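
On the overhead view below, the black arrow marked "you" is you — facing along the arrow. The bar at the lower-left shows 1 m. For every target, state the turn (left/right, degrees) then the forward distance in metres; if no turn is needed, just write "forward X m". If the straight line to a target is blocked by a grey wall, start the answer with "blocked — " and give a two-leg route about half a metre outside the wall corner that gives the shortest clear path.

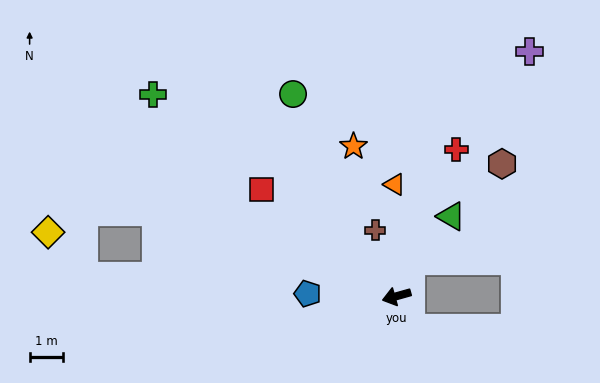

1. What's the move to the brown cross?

turn right 88°, forward 2.1 m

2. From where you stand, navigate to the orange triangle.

turn right 105°, forward 3.3 m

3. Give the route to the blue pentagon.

turn right 17°, forward 2.6 m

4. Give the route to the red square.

turn right 54°, forward 5.1 m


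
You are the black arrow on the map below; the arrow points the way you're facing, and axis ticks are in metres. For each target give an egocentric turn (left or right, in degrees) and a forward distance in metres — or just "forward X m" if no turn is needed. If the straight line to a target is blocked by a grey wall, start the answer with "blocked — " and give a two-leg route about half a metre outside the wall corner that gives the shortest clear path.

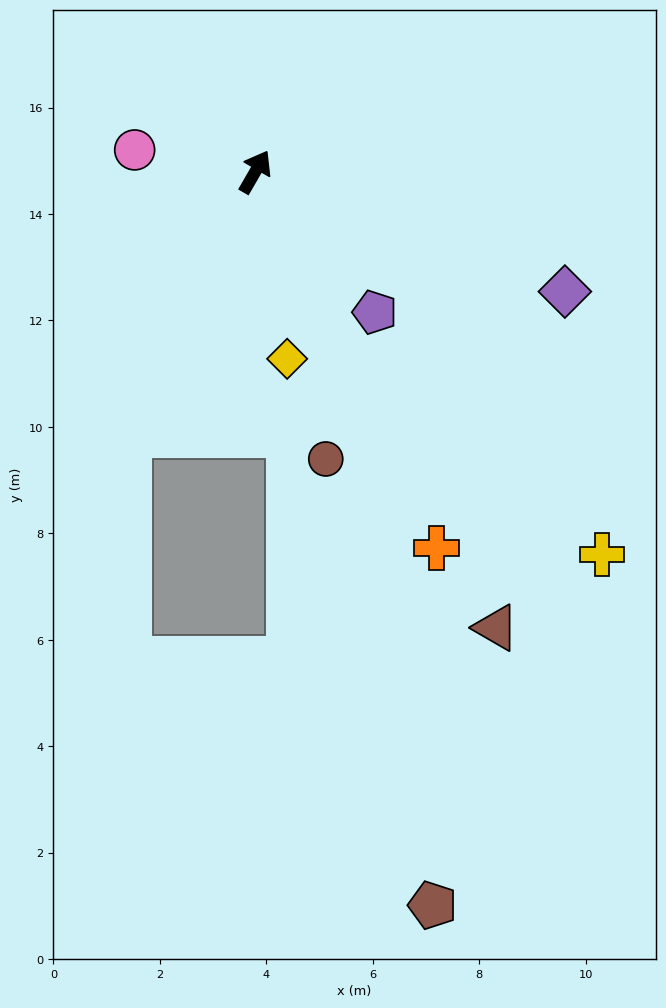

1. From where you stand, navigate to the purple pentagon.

turn right 110°, forward 3.5 m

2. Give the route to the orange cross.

turn right 124°, forward 7.8 m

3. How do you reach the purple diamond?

turn right 81°, forward 6.2 m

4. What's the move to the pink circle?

turn left 110°, forward 2.3 m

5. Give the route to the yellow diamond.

turn right 140°, forward 3.6 m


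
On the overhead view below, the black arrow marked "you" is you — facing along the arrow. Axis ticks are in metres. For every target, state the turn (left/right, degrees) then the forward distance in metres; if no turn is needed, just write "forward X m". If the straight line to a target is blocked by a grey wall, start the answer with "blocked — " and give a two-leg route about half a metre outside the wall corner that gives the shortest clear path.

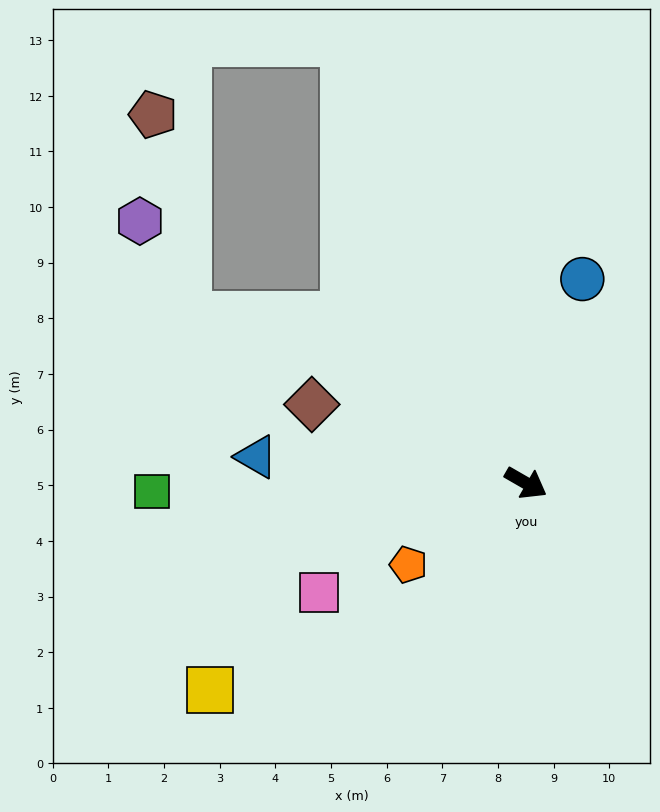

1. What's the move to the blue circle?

turn left 104°, forward 3.8 m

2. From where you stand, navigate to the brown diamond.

turn right 170°, forward 4.1 m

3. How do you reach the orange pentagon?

turn right 115°, forward 2.6 m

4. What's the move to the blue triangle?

turn right 156°, forward 4.9 m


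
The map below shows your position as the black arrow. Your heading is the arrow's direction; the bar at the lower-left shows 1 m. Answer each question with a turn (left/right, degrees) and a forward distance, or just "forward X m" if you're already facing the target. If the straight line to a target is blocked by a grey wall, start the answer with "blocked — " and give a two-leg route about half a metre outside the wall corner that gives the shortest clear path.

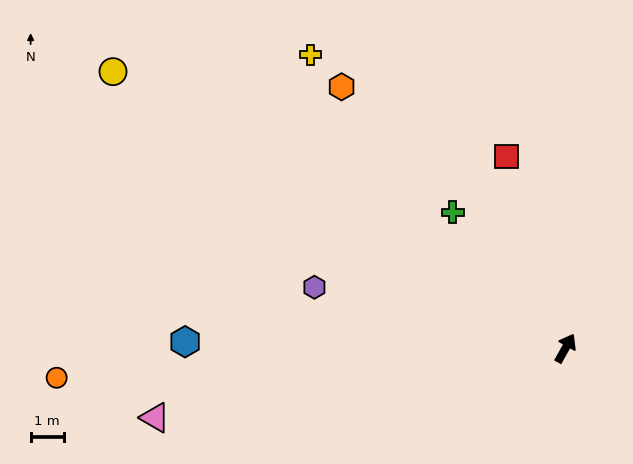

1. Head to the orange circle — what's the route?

turn left 123°, forward 15.3 m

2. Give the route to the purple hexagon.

turn left 106°, forward 7.8 m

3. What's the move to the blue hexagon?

turn left 118°, forward 11.4 m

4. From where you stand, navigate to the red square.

turn left 46°, forward 6.0 m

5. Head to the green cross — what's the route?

turn left 69°, forward 5.3 m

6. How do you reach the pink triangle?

turn left 129°, forward 12.5 m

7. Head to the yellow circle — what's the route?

turn left 88°, forward 15.9 m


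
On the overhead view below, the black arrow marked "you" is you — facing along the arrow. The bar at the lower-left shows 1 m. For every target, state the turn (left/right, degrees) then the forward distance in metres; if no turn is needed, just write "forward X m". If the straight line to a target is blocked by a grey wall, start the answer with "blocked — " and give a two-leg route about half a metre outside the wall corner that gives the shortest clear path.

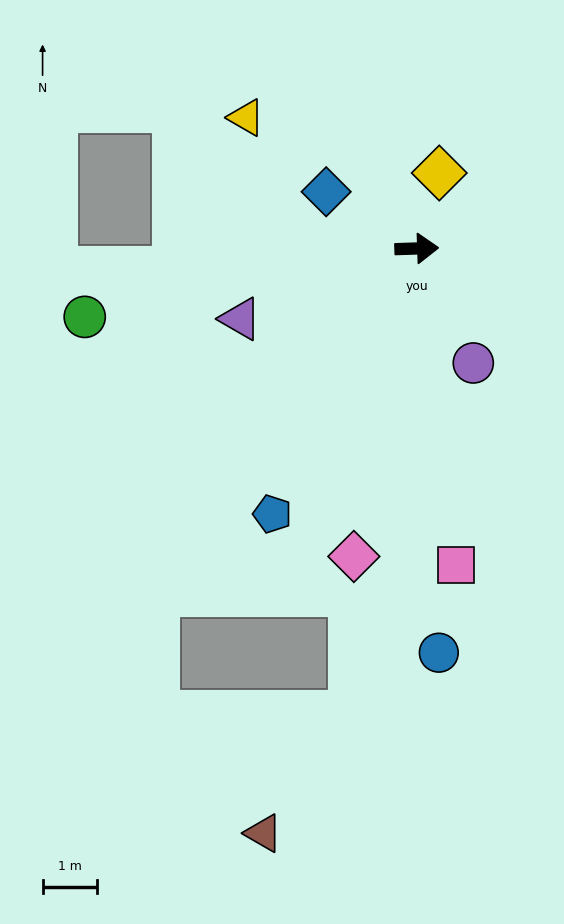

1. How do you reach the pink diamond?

turn right 103°, forward 5.8 m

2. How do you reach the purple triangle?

turn right 160°, forward 3.5 m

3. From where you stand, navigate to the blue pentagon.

turn right 120°, forward 5.5 m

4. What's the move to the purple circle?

turn right 66°, forward 2.3 m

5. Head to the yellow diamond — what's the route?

turn left 72°, forward 1.4 m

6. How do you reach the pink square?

turn right 85°, forward 5.9 m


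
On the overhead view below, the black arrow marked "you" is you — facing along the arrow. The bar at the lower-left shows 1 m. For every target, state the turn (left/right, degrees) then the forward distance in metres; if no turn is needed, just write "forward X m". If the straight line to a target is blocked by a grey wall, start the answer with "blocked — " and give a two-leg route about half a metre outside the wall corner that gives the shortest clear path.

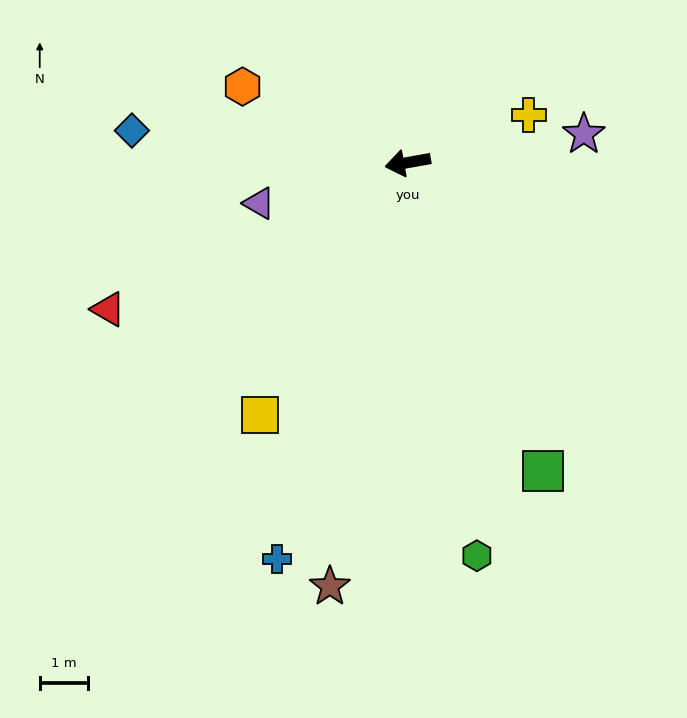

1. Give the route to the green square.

turn left 104°, forward 6.9 m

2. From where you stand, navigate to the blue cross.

turn left 62°, forward 8.6 m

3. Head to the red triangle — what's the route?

turn left 16°, forward 6.9 m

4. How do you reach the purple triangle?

turn left 5°, forward 3.2 m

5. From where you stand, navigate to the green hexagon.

turn left 90°, forward 8.2 m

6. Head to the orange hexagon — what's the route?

turn right 35°, forward 3.7 m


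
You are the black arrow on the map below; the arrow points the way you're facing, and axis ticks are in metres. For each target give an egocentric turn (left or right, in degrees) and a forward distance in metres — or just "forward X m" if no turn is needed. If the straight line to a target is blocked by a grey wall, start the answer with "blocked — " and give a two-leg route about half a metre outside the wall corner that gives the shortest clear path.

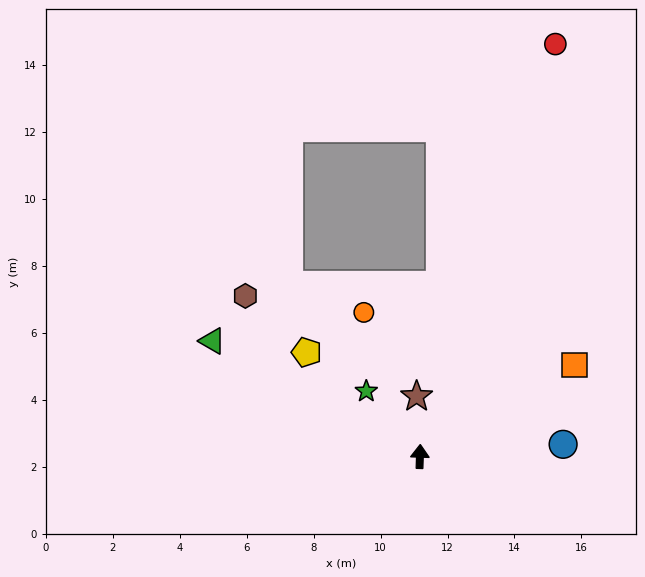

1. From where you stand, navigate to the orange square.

turn right 58°, forward 5.4 m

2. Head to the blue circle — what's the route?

turn right 83°, forward 4.3 m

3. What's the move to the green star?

turn left 41°, forward 2.5 m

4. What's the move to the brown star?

turn left 5°, forward 1.8 m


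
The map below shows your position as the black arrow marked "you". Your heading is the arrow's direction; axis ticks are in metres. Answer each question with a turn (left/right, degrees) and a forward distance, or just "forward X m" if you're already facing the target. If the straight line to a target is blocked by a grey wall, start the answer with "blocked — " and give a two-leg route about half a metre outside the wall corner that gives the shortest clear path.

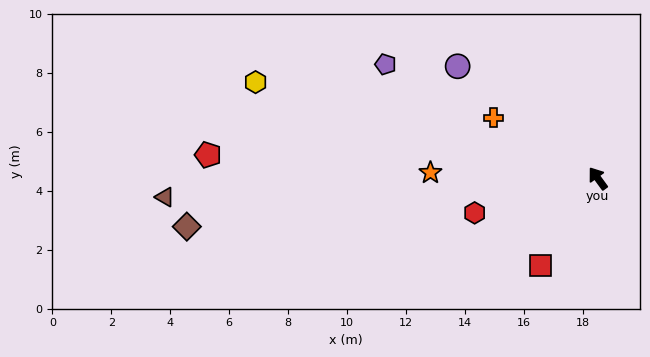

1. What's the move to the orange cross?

turn left 24°, forward 4.1 m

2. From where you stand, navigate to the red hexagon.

turn left 70°, forward 4.3 m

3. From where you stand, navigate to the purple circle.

turn left 15°, forward 6.1 m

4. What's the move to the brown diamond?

turn left 61°, forward 14.0 m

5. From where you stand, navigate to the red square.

turn left 110°, forward 3.5 m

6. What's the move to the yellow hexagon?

turn left 38°, forward 12.1 m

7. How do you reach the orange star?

turn left 52°, forward 5.7 m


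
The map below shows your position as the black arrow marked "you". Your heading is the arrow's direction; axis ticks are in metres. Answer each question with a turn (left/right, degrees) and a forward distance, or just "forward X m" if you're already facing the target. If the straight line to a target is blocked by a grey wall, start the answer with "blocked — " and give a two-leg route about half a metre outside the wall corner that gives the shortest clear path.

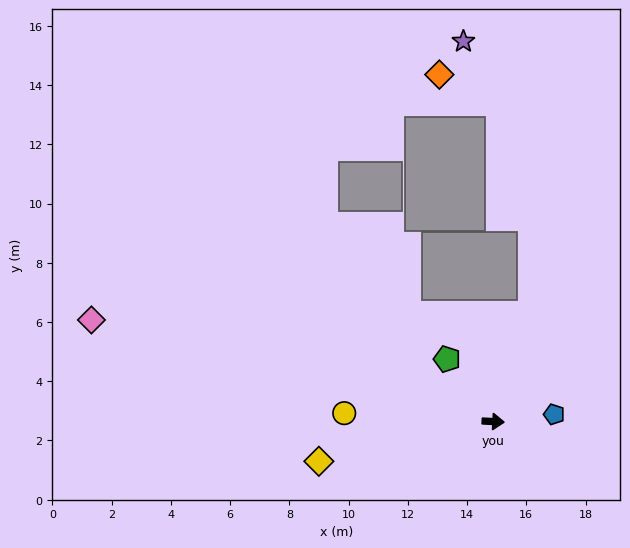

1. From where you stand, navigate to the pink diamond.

turn left 169°, forward 14.0 m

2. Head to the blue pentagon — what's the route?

turn left 10°, forward 2.1 m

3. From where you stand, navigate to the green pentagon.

turn left 130°, forward 2.6 m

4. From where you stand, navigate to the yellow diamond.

turn right 164°, forward 6.0 m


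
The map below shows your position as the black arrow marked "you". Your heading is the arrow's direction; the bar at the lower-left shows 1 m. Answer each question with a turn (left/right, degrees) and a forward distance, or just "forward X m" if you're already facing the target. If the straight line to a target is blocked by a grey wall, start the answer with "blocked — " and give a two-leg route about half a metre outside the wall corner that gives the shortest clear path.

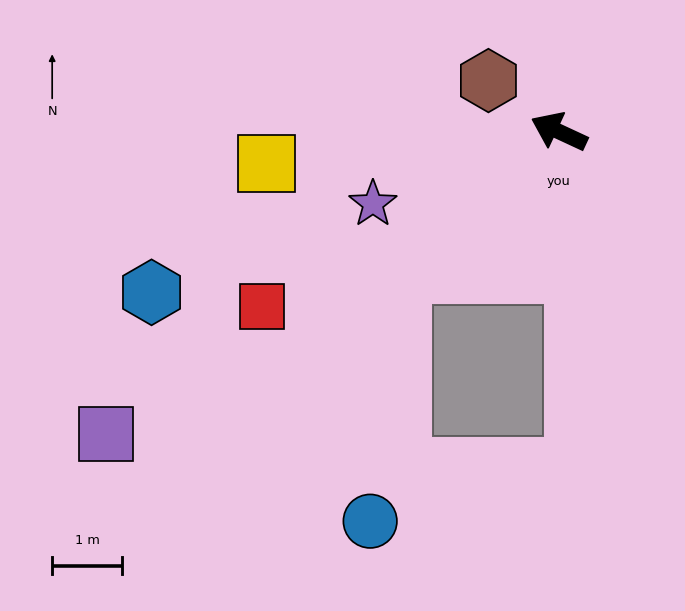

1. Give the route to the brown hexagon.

turn right 11°, forward 1.2 m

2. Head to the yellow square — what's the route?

turn left 31°, forward 4.2 m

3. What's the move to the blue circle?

blocked — turn left 67°, forward 3.0 m, then turn left 41°, forward 3.6 m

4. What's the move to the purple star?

turn left 46°, forward 2.9 m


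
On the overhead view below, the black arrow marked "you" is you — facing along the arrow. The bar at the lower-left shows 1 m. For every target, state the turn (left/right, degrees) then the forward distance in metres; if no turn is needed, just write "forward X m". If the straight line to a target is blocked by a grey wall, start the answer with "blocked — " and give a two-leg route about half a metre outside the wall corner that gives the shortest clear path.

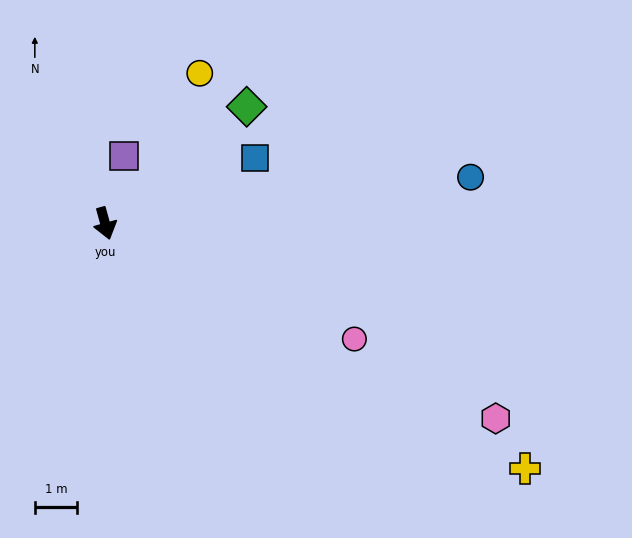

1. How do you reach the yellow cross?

turn left 44°, forward 11.4 m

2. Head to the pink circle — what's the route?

turn left 50°, forward 6.5 m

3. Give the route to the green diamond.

turn left 114°, forward 4.3 m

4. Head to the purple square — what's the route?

turn left 149°, forward 1.6 m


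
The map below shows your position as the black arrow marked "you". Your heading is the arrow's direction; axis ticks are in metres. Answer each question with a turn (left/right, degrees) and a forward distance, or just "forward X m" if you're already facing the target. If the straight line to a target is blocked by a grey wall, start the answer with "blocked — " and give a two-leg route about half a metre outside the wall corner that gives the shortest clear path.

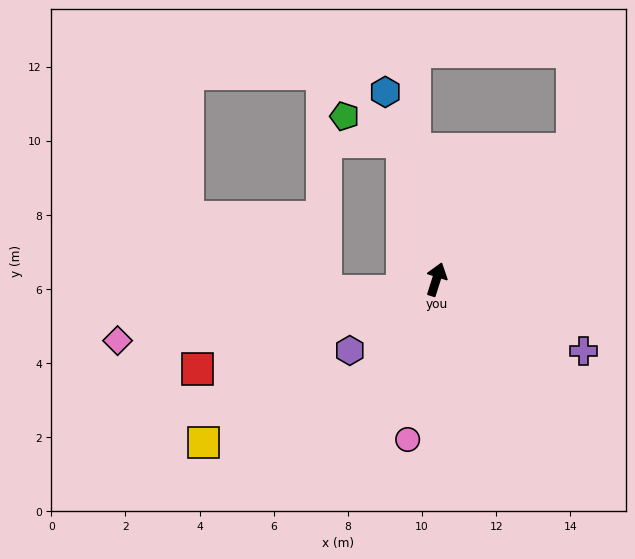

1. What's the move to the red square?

turn left 128°, forward 6.9 m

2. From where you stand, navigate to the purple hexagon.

turn left 147°, forward 3.0 m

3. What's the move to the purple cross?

turn right 98°, forward 4.4 m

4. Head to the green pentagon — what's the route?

blocked — turn left 32°, forward 3.8 m, then turn left 51°, forward 1.7 m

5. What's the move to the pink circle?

turn right 173°, forward 4.4 m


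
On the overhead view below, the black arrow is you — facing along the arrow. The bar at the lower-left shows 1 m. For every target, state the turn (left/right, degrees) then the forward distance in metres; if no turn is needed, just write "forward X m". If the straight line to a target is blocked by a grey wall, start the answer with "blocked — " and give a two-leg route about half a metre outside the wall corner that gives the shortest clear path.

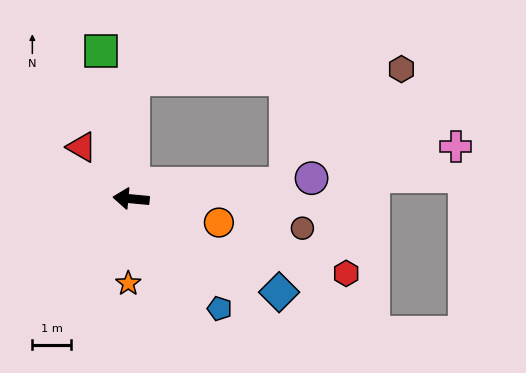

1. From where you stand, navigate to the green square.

turn right 73°, forward 3.9 m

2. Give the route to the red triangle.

turn right 41°, forward 1.8 m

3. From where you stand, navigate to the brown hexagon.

blocked — turn right 86°, forward 3.1 m, then turn right 86°, forward 6.9 m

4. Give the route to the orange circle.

turn left 170°, forward 2.3 m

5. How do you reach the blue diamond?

turn left 153°, forward 4.5 m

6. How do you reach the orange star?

turn left 93°, forward 2.2 m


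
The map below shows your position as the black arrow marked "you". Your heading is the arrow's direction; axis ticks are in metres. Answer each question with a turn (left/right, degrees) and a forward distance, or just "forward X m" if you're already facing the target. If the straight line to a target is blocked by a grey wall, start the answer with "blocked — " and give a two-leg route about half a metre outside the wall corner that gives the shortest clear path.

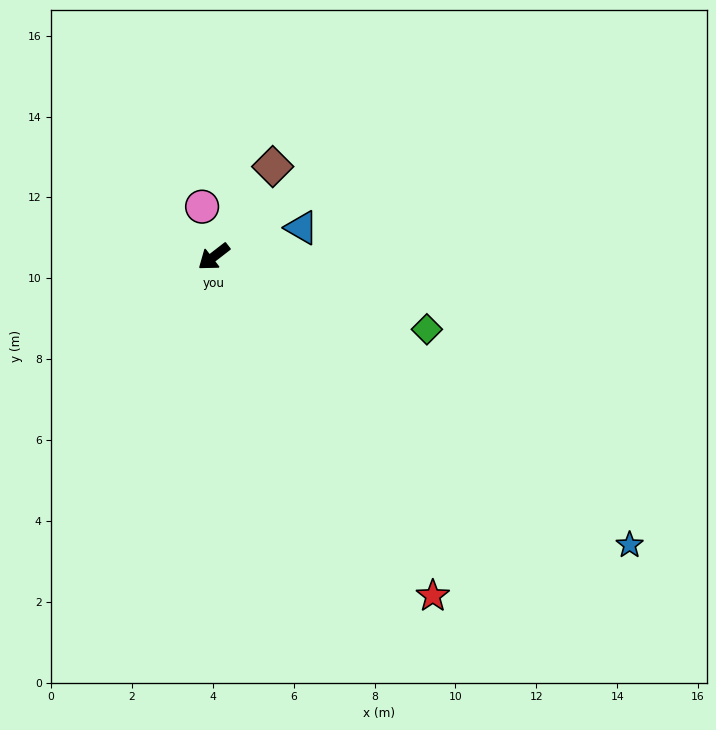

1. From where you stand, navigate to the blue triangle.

turn left 161°, forward 2.3 m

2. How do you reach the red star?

turn left 85°, forward 10.0 m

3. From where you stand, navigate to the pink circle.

turn right 115°, forward 1.3 m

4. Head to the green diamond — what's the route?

turn left 123°, forward 5.6 m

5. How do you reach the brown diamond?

turn right 161°, forward 2.7 m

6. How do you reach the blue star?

turn left 108°, forward 12.5 m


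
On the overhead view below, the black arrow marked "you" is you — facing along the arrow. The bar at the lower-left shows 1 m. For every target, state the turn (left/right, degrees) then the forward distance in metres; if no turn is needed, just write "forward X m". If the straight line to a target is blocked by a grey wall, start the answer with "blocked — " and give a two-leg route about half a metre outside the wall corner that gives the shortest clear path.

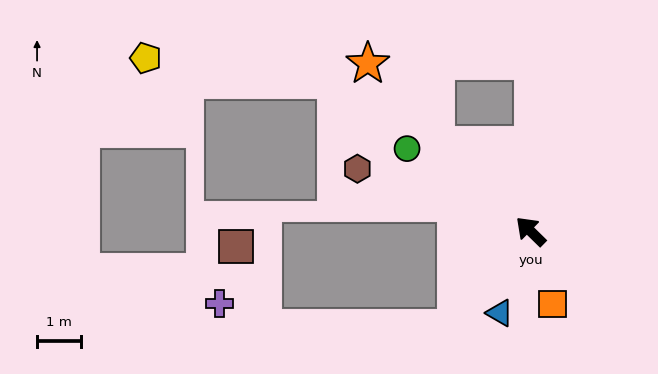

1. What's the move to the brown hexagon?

turn left 25°, forward 4.2 m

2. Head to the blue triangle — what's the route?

turn left 114°, forward 2.0 m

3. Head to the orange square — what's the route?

turn left 151°, forward 1.7 m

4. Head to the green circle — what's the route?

turn left 11°, forward 3.4 m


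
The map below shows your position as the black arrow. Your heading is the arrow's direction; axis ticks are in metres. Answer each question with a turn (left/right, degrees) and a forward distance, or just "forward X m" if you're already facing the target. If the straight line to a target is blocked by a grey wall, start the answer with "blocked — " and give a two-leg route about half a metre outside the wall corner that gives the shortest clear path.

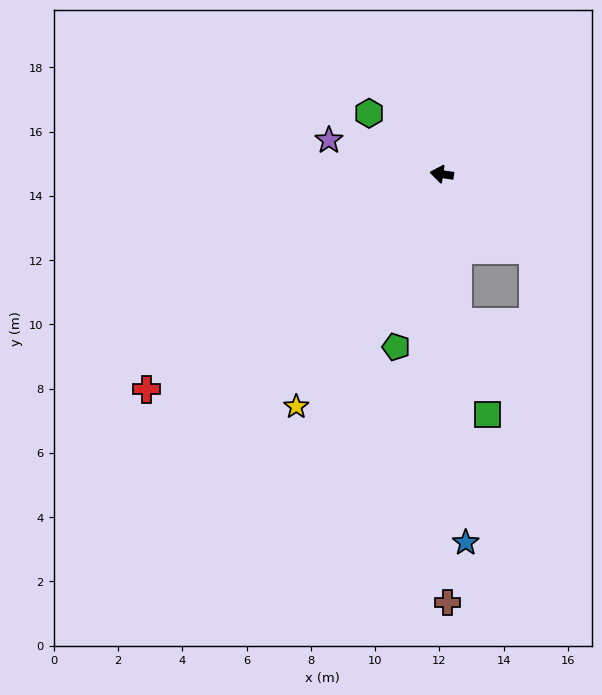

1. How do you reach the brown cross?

turn left 99°, forward 13.3 m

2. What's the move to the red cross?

turn left 45°, forward 11.4 m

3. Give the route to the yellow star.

turn left 66°, forward 8.5 m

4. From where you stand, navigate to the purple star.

turn right 8°, forward 3.7 m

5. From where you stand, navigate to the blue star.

turn left 102°, forward 11.5 m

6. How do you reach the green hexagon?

turn right 31°, forward 3.0 m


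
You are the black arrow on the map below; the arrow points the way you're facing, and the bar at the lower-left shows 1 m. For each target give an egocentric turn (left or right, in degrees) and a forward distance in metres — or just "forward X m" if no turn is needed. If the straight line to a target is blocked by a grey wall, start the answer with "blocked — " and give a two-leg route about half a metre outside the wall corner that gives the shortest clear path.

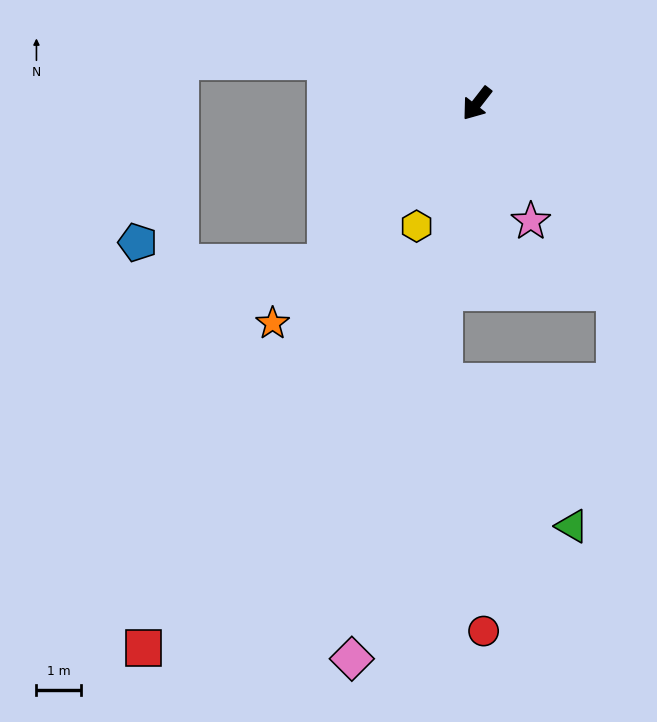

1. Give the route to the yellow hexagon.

turn left 12°, forward 3.1 m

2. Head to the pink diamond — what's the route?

turn left 25°, forward 12.8 m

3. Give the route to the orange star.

turn right 5°, forward 6.7 m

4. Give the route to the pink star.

turn left 62°, forward 2.9 m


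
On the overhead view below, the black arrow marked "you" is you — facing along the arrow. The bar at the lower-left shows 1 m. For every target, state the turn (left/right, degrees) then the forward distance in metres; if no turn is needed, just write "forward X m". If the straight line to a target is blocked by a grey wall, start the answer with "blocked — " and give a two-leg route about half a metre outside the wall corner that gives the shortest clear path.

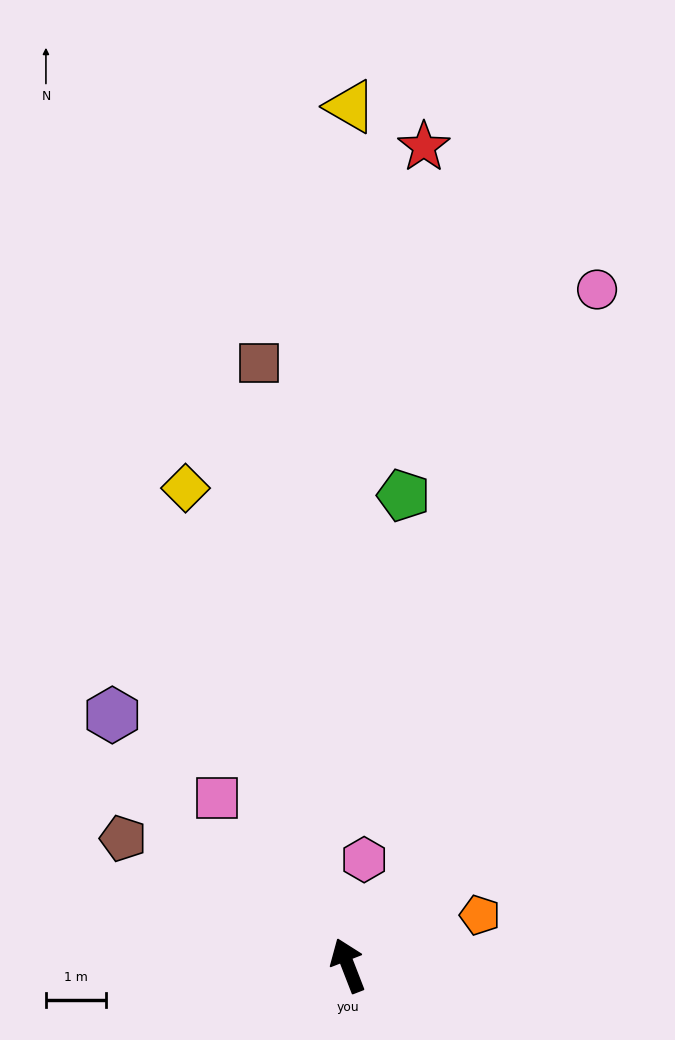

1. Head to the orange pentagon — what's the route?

turn right 90°, forward 2.3 m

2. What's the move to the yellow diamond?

turn right 2°, forward 8.4 m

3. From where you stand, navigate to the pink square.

turn left 17°, forward 3.5 m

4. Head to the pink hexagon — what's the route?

turn right 30°, forward 1.8 m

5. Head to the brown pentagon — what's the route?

turn left 39°, forward 4.3 m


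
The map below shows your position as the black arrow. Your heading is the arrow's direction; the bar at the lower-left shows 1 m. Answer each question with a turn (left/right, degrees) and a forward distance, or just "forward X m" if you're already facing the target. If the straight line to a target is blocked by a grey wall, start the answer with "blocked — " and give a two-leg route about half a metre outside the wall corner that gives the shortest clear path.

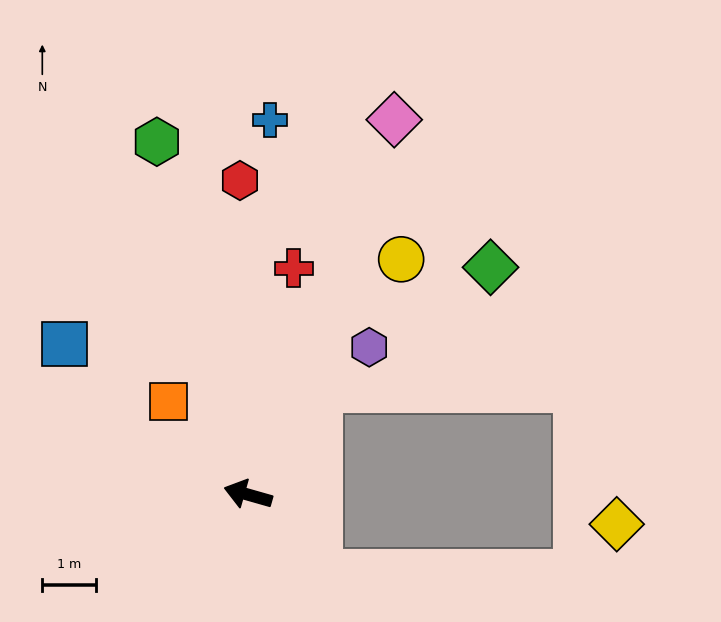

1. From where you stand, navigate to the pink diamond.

turn right 95°, forward 7.5 m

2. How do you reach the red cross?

turn right 86°, forward 4.3 m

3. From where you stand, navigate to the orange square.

turn right 34°, forward 2.3 m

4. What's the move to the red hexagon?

turn right 73°, forward 5.9 m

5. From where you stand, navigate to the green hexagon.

turn right 60°, forward 6.8 m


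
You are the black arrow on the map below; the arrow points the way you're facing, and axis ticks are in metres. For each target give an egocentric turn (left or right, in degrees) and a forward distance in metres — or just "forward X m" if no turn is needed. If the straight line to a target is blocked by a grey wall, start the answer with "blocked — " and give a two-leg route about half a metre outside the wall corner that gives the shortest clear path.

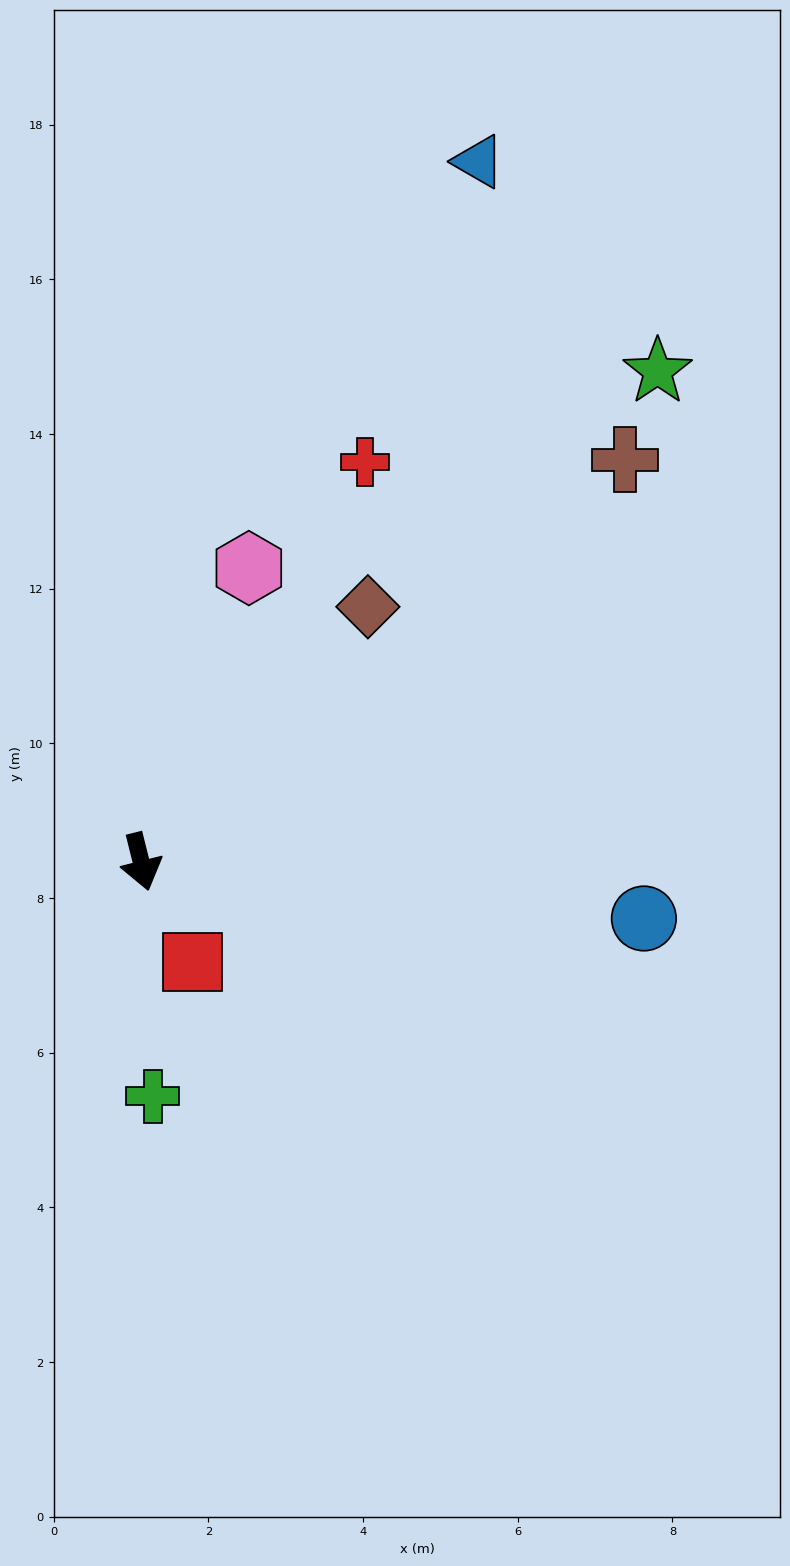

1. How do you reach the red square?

turn left 13°, forward 1.5 m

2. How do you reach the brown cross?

turn left 116°, forward 8.1 m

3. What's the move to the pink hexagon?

turn left 146°, forward 4.0 m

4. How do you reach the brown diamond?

turn left 124°, forward 4.4 m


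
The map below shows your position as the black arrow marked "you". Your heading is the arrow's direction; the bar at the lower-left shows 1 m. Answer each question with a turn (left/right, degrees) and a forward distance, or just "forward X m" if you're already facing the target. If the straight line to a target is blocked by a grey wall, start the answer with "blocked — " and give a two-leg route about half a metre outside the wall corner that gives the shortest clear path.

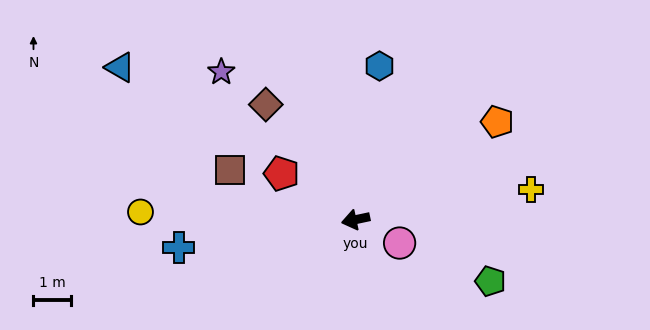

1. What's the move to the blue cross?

turn right 3°, forward 4.8 m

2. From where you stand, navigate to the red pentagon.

turn right 44°, forward 2.3 m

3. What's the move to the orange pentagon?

turn right 157°, forward 4.6 m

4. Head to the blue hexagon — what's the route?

turn right 111°, forward 4.2 m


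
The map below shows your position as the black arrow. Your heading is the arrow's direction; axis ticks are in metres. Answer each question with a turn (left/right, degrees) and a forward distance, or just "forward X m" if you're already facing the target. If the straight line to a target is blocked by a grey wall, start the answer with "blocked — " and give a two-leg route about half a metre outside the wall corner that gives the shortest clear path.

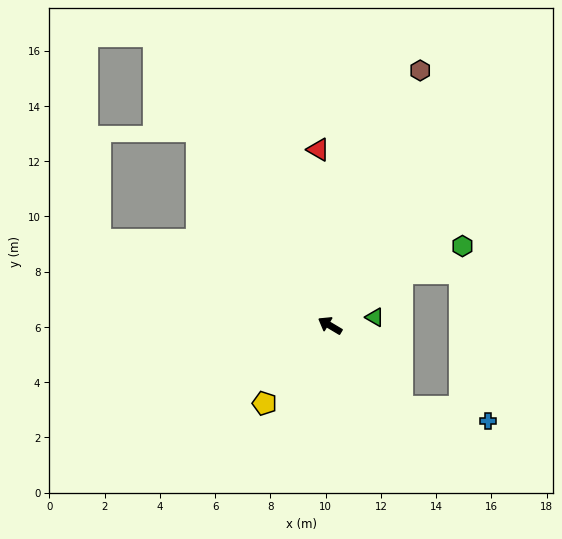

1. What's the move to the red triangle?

turn right 55°, forward 6.4 m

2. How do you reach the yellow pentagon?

turn left 81°, forward 3.7 m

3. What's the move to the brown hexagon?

turn right 79°, forward 9.8 m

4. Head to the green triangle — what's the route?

turn right 139°, forward 1.7 m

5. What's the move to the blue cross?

blocked — turn left 162°, forward 3.9 m, then turn left 40°, forward 3.2 m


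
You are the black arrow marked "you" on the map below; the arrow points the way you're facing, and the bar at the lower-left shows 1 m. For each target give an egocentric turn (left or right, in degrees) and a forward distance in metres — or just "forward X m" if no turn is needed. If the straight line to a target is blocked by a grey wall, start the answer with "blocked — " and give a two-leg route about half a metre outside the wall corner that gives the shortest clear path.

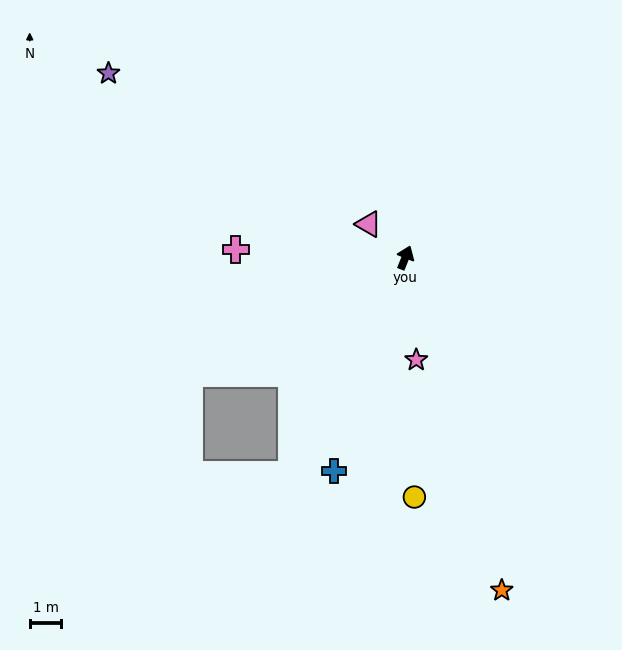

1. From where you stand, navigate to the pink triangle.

turn left 70°, forward 1.6 m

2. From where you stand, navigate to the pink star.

turn right 152°, forward 3.3 m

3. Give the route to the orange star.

turn right 142°, forward 11.0 m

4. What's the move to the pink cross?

turn left 109°, forward 5.4 m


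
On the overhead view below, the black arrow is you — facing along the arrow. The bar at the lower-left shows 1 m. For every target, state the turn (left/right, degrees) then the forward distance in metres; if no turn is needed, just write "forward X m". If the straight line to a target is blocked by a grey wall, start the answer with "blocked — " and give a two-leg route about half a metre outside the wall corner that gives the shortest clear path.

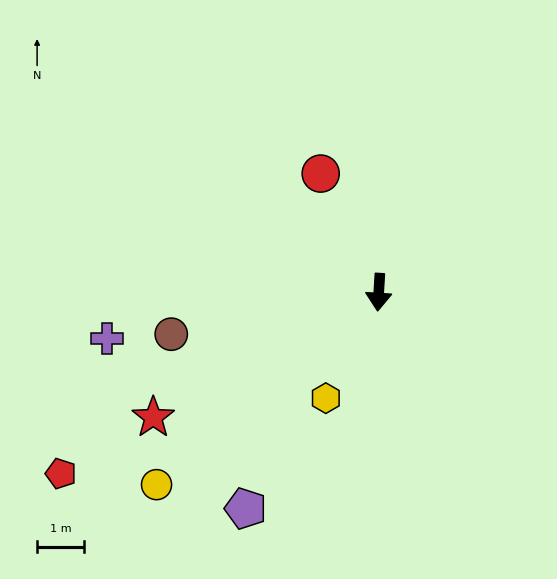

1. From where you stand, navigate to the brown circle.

turn right 75°, forward 4.5 m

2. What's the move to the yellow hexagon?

turn right 23°, forward 2.5 m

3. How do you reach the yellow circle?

turn right 46°, forward 6.3 m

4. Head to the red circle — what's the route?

turn right 150°, forward 2.8 m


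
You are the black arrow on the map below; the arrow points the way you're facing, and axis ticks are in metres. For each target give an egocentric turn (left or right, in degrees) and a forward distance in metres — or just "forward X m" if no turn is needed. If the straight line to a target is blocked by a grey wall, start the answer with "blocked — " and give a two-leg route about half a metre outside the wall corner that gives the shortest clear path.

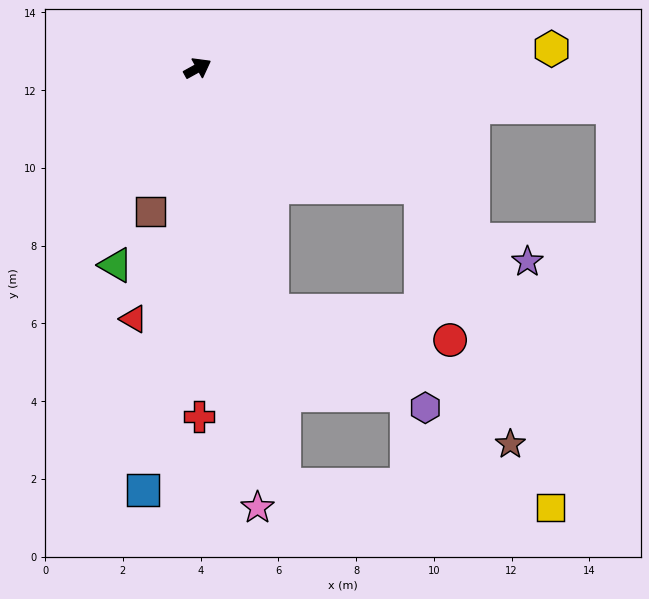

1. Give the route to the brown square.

turn right 137°, forward 3.9 m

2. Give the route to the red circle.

blocked — turn right 57°, forward 6.5 m, then turn right 51°, forward 4.0 m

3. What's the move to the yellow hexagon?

turn right 26°, forward 9.1 m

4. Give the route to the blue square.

turn right 126°, forward 10.9 m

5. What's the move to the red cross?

turn right 119°, forward 9.0 m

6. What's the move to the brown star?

blocked — turn right 57°, forward 6.5 m, then turn right 43°, forward 7.0 m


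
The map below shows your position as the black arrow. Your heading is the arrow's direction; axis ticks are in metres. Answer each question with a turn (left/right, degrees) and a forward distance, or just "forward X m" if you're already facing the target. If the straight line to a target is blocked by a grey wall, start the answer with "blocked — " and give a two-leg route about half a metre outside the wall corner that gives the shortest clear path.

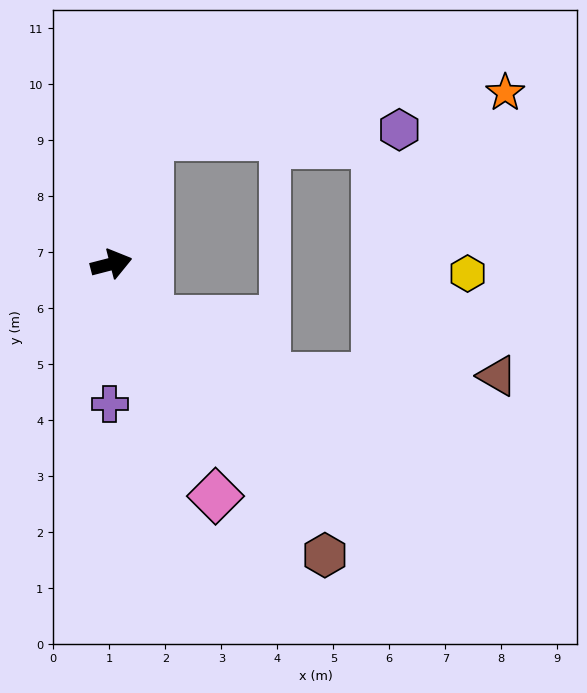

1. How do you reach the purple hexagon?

blocked — turn left 59°, forward 2.4 m, then turn right 72°, forward 4.5 m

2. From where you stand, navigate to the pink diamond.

turn right 80°, forward 4.5 m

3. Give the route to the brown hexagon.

turn right 68°, forward 6.5 m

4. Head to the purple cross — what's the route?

turn right 105°, forward 2.5 m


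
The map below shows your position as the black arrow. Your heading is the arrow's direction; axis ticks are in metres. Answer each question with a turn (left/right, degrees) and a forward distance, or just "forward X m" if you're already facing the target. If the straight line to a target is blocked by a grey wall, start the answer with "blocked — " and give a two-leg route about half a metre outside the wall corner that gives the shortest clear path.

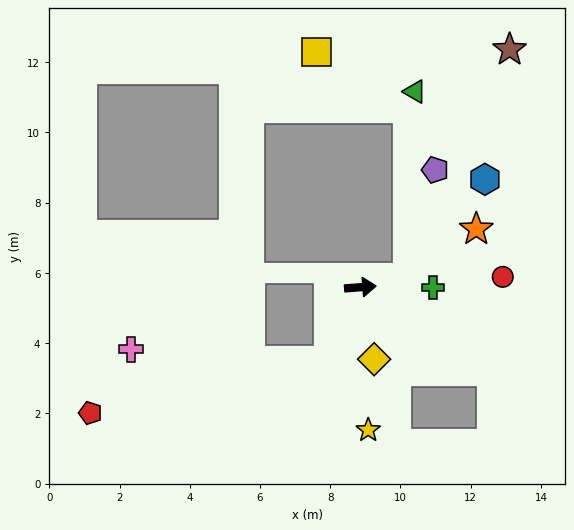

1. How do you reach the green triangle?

blocked — turn left 7°, forward 1.4 m, then turn left 76°, forward 5.3 m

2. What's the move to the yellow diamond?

turn right 84°, forward 2.1 m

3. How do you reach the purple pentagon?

blocked — turn left 7°, forward 1.4 m, then turn left 64°, forward 3.2 m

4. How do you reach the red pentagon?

blocked — turn right 117°, forward 2.3 m, then turn right 55°, forward 7.0 m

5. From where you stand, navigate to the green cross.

turn right 5°, forward 2.1 m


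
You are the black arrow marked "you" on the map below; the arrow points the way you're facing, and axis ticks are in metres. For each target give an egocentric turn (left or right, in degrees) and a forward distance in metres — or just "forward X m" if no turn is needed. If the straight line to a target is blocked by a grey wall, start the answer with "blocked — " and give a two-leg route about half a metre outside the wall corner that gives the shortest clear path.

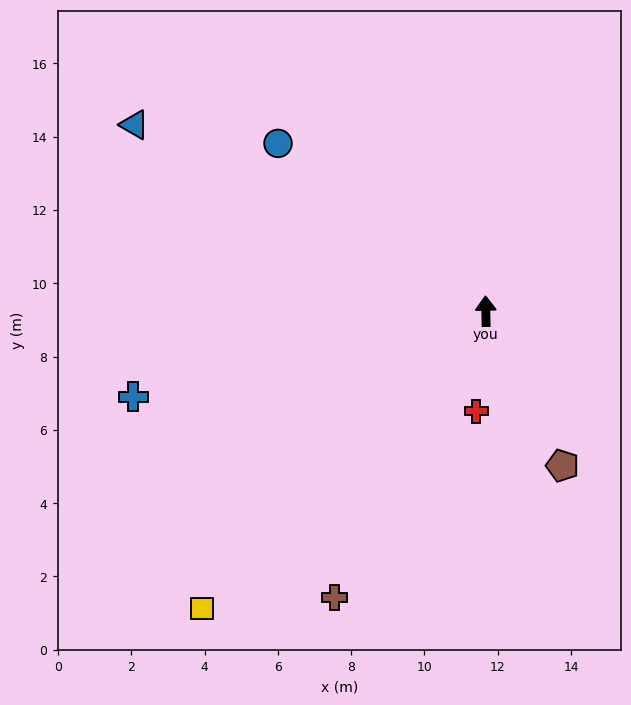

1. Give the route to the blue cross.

turn left 102°, forward 9.9 m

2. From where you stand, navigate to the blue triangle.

turn left 61°, forward 10.9 m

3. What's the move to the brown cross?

turn left 151°, forward 8.8 m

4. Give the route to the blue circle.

turn left 50°, forward 7.3 m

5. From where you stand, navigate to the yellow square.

turn left 135°, forward 11.2 m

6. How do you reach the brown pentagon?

turn right 155°, forward 4.7 m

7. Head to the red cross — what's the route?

turn left 173°, forward 2.7 m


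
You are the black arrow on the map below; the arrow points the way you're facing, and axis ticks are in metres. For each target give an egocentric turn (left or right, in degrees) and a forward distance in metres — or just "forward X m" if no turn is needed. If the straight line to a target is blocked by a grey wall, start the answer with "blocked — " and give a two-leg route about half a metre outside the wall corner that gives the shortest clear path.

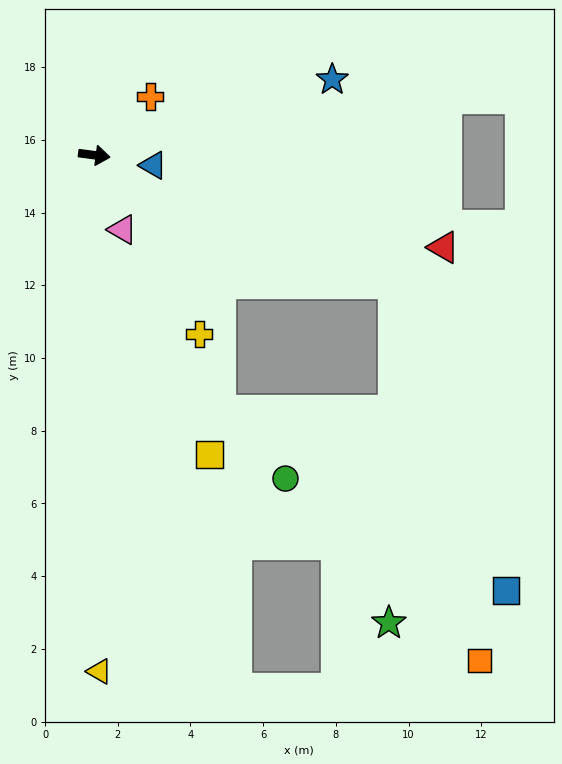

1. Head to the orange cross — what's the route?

turn left 54°, forward 2.2 m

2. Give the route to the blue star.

turn left 25°, forward 6.9 m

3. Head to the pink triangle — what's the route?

turn right 62°, forward 2.2 m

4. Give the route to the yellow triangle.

turn right 82°, forward 14.2 m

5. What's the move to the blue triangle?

turn right 2°, forward 1.6 m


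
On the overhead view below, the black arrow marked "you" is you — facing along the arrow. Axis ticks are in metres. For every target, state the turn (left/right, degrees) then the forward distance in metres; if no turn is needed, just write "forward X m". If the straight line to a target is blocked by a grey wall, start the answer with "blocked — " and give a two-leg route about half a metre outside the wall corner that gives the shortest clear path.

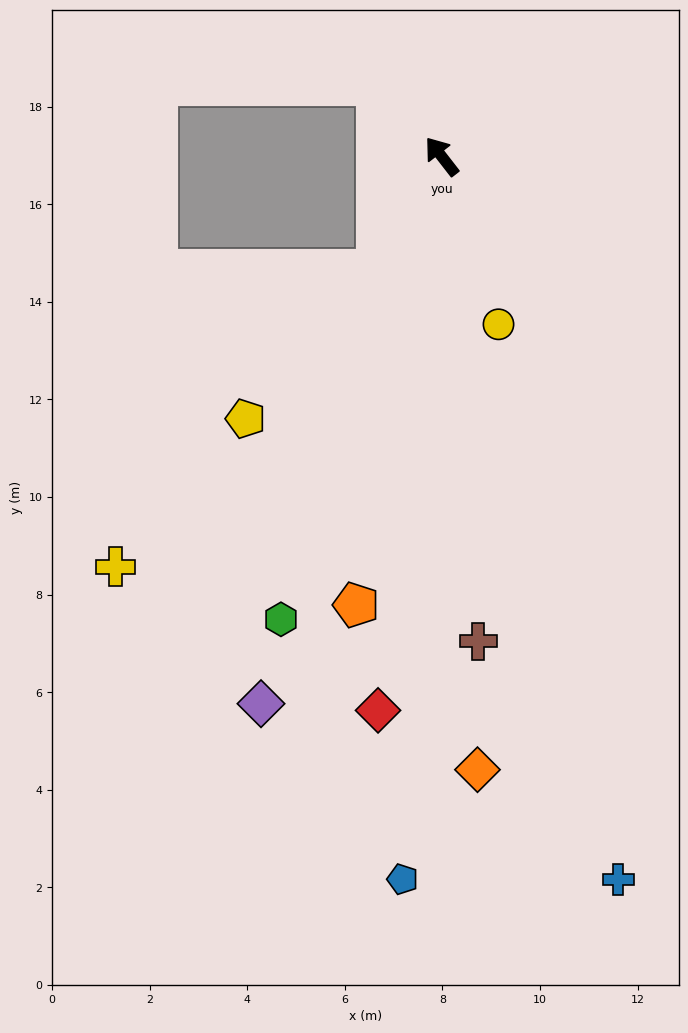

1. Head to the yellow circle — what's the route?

turn left 161°, forward 3.6 m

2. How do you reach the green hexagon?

turn left 123°, forward 10.0 m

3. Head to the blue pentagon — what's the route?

turn left 139°, forward 14.8 m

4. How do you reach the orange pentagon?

turn left 131°, forward 9.4 m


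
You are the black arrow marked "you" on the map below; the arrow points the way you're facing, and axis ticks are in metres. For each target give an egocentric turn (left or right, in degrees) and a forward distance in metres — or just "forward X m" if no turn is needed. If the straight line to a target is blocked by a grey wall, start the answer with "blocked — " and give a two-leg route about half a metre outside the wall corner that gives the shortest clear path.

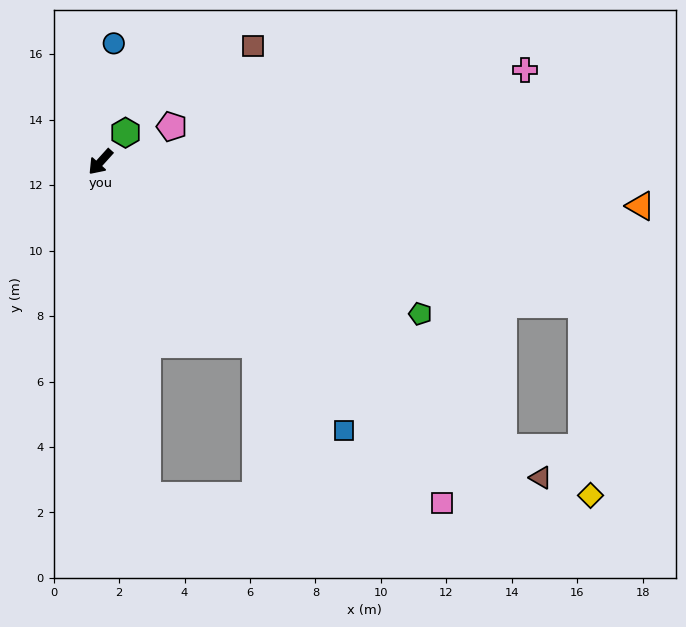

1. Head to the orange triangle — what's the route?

turn left 127°, forward 16.6 m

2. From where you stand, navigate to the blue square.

turn left 84°, forward 11.1 m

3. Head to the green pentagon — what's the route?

turn left 107°, forward 10.8 m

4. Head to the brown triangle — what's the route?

turn left 96°, forward 16.6 m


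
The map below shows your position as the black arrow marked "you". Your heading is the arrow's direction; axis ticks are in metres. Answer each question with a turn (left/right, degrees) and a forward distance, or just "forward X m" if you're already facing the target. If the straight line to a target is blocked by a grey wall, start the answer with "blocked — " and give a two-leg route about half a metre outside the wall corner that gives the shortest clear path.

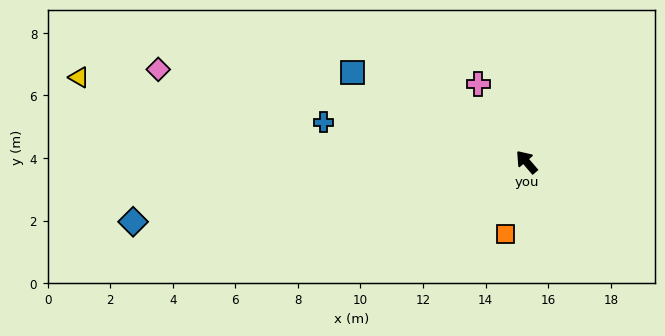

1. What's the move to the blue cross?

turn left 38°, forward 6.6 m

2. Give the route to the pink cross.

turn right 9°, forward 2.9 m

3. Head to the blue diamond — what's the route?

turn left 58°, forward 12.7 m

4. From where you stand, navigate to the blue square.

turn left 22°, forward 6.3 m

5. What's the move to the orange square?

turn left 123°, forward 2.4 m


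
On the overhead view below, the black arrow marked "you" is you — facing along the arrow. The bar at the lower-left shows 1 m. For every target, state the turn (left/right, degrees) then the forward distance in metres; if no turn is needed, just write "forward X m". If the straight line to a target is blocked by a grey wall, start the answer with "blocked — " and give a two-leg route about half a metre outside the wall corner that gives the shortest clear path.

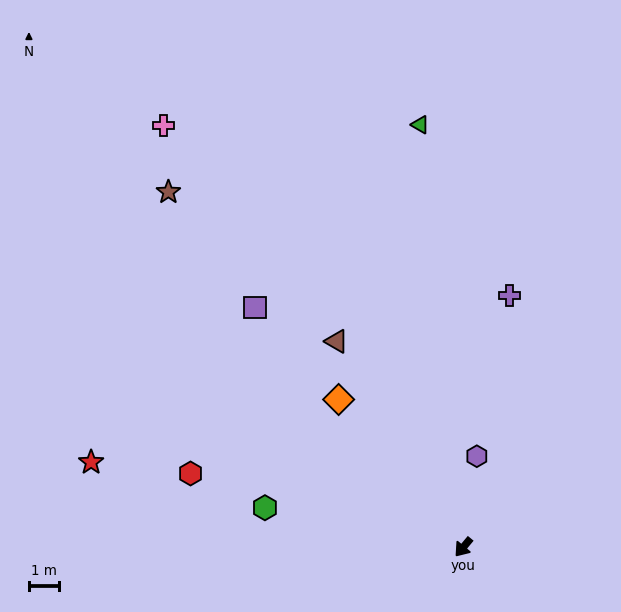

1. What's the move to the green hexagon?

turn right 61°, forward 6.7 m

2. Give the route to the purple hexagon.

turn right 149°, forward 3.1 m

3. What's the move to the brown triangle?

turn right 109°, forward 8.0 m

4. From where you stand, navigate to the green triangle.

turn right 134°, forward 14.1 m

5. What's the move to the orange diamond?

turn right 100°, forward 6.4 m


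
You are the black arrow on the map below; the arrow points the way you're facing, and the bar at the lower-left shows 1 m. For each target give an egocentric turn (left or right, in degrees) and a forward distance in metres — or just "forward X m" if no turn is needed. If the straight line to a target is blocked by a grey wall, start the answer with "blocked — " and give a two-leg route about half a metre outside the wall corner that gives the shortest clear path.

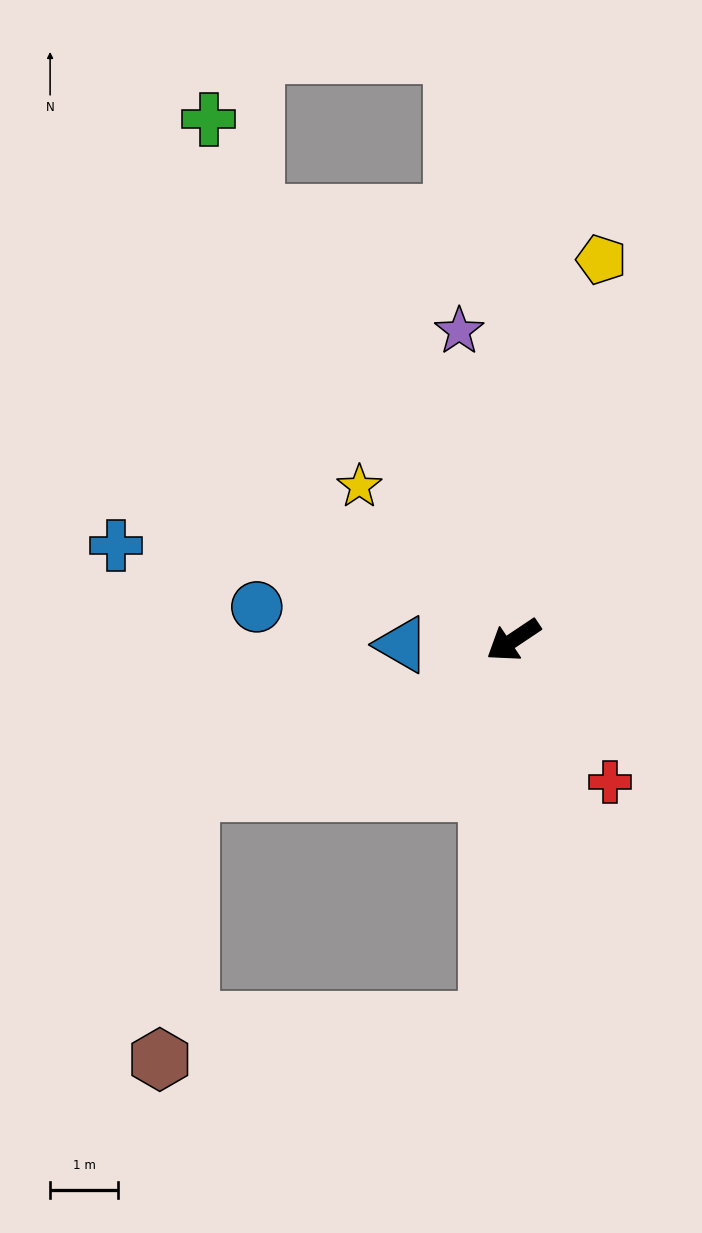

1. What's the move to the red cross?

turn left 91°, forward 2.5 m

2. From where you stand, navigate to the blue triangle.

turn right 31°, forward 1.6 m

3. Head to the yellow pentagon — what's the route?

turn right 137°, forward 5.8 m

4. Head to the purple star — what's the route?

turn right 114°, forward 4.6 m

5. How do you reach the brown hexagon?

blocked — turn left 52°, forward 5.6 m, then turn right 79°, forward 4.9 m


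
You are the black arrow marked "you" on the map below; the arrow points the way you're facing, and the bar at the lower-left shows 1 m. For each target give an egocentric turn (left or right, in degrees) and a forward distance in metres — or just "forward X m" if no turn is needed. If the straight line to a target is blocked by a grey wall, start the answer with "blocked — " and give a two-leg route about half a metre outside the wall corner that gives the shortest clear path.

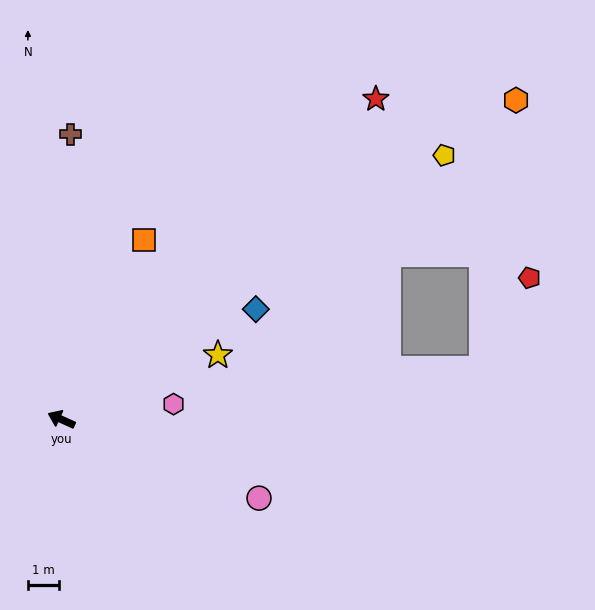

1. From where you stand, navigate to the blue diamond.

turn right 126°, forward 7.2 m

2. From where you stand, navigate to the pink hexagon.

turn right 148°, forward 3.7 m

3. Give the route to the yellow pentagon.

turn right 121°, forward 15.0 m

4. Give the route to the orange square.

turn right 91°, forward 6.4 m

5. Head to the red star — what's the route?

turn right 110°, forward 14.5 m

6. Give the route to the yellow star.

turn right 133°, forward 5.5 m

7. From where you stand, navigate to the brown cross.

turn right 68°, forward 9.2 m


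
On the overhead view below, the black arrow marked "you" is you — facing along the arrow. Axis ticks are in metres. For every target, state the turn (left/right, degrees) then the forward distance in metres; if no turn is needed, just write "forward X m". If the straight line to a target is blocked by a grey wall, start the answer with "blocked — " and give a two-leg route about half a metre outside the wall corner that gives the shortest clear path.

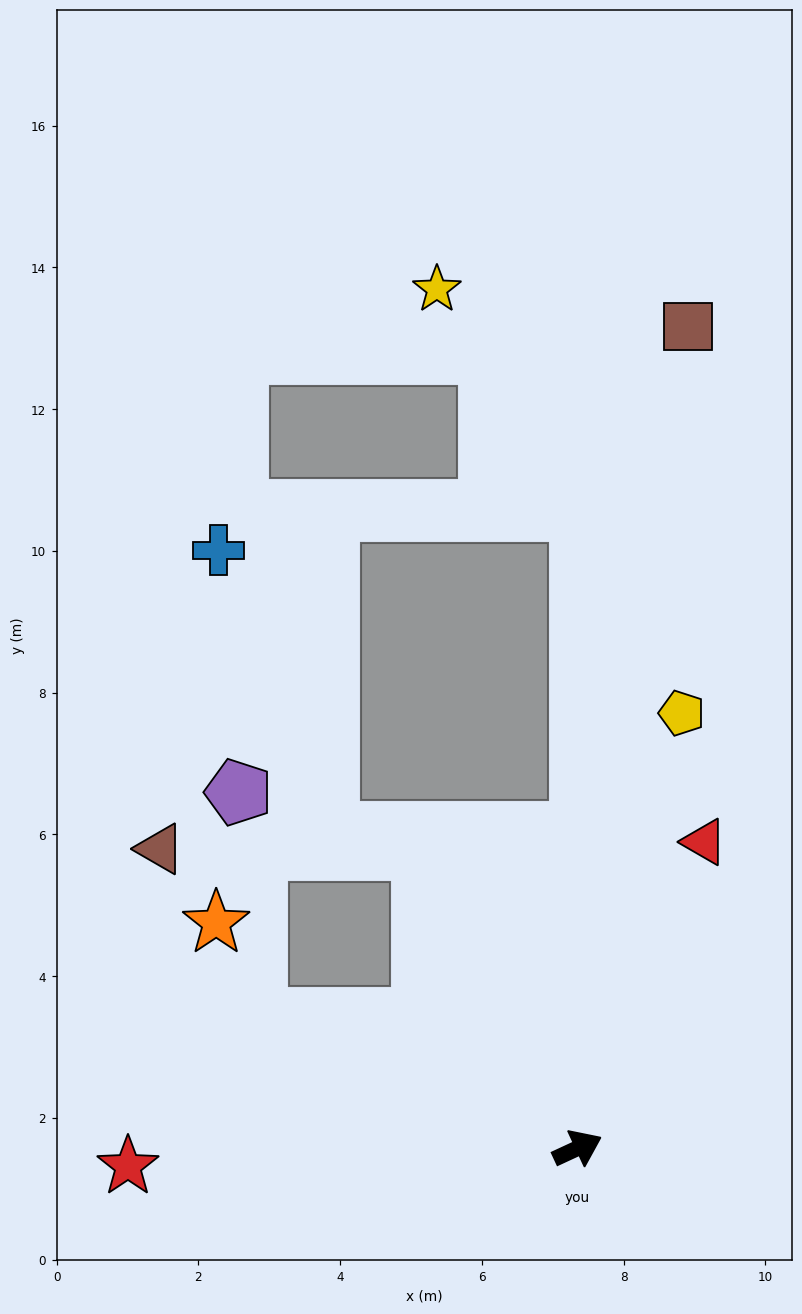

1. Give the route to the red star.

turn left 157°, forward 6.3 m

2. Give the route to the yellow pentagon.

turn left 52°, forward 6.3 m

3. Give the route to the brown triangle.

blocked — turn left 93°, forward 4.8 m, then turn left 62°, forward 3.7 m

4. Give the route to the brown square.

turn left 57°, forward 11.7 m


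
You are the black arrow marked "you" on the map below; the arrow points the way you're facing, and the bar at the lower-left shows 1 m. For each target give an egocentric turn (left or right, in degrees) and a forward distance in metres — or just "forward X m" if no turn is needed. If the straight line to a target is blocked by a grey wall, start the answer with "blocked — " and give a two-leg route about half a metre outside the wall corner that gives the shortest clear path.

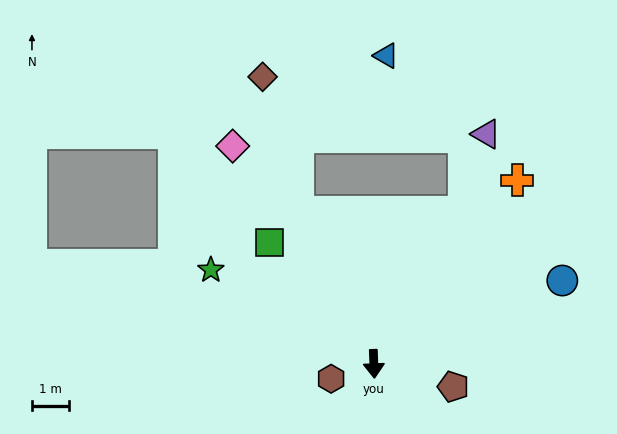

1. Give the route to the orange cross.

turn left 140°, forward 6.2 m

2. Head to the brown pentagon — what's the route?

turn left 72°, forward 2.2 m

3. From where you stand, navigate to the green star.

turn right 122°, forward 5.0 m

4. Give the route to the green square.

turn right 142°, forward 4.3 m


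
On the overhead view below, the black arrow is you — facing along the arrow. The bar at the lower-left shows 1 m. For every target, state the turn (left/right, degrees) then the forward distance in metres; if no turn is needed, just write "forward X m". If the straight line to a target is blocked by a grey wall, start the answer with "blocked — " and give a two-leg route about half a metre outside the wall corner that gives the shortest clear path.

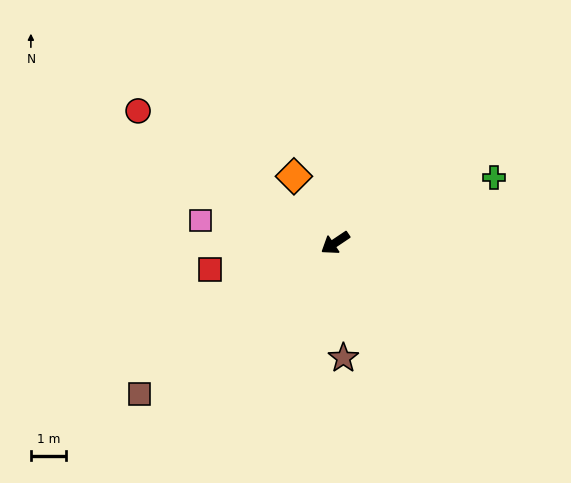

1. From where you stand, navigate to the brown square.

turn left 4°, forward 7.0 m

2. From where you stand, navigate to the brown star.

turn left 60°, forward 3.3 m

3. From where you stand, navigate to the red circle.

turn right 68°, forward 6.7 m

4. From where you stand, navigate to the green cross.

turn left 169°, forward 4.9 m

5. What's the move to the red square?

turn right 22°, forward 3.6 m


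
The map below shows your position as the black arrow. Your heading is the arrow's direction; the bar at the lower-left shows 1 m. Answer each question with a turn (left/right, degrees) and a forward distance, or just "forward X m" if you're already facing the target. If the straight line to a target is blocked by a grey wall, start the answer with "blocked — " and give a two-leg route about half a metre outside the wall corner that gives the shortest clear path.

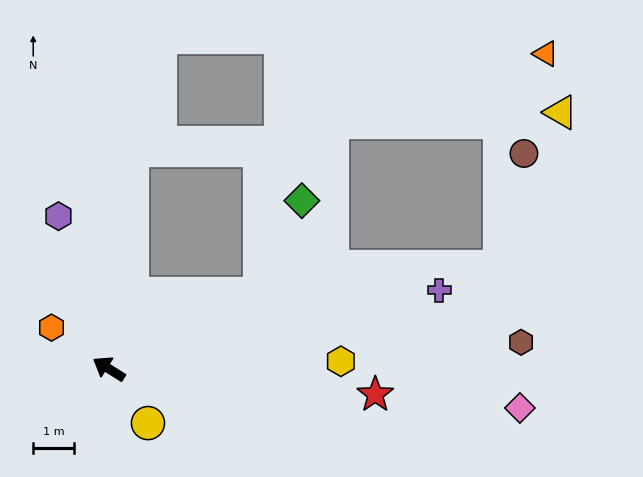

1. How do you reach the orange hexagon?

turn right 4°, forward 1.8 m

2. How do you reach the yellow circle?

turn left 158°, forward 1.7 m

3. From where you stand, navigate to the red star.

turn right 153°, forward 6.6 m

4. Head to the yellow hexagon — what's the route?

turn right 146°, forward 5.8 m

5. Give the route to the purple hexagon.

turn right 40°, forward 4.0 m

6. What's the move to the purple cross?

turn right 135°, forward 8.4 m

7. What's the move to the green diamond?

blocked — turn right 122°, forward 4.2 m, then turn left 40°, forward 2.5 m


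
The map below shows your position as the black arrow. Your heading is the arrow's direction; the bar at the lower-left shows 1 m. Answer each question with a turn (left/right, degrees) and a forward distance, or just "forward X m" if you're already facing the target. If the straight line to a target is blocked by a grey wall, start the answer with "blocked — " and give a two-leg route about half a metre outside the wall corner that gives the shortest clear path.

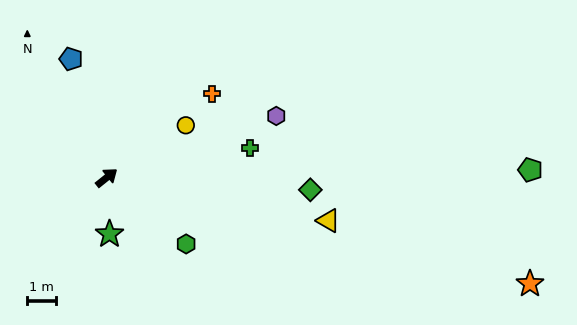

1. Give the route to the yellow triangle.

turn right 50°, forward 8.0 m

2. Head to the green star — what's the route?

turn right 126°, forward 2.0 m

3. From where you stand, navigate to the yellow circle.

turn right 5°, forward 3.4 m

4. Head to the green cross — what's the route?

turn right 27°, forward 5.2 m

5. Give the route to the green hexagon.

turn right 79°, forward 3.7 m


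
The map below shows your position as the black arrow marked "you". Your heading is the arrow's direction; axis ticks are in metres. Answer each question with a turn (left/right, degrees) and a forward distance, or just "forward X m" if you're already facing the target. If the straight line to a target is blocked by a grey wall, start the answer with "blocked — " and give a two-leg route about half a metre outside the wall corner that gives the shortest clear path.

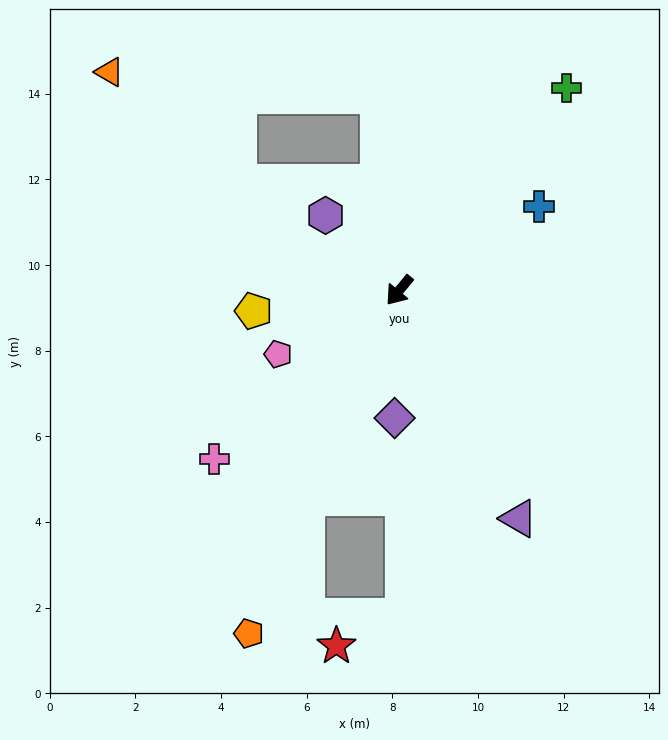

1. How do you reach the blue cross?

turn left 161°, forward 3.8 m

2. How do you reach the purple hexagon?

turn right 96°, forward 2.5 m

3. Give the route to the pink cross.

turn right 8°, forward 5.8 m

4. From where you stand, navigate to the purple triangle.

turn left 67°, forward 6.0 m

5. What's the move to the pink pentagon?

turn right 23°, forward 3.2 m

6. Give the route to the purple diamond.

turn left 37°, forward 3.0 m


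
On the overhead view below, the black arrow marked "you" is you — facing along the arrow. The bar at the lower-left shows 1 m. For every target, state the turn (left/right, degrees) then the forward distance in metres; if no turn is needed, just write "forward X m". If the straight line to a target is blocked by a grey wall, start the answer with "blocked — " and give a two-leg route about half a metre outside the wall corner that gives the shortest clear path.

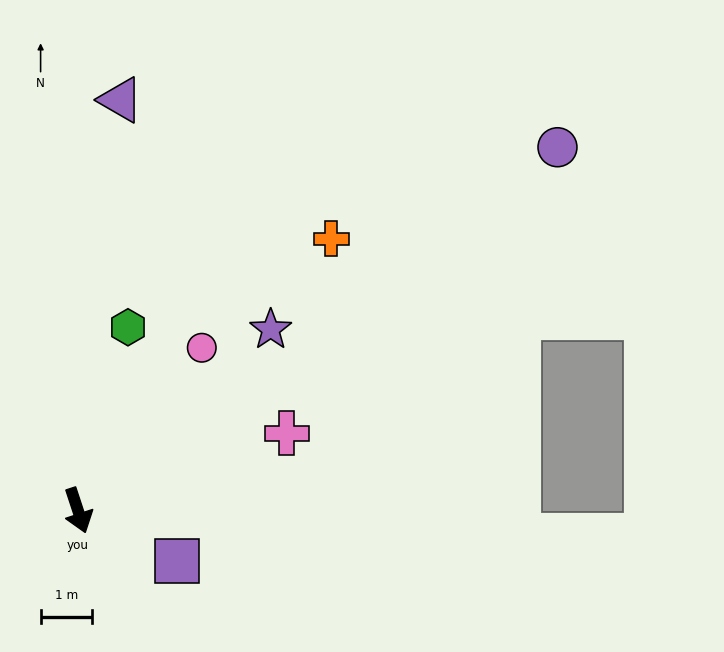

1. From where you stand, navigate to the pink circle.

turn left 124°, forward 4.0 m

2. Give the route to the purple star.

turn left 115°, forward 5.1 m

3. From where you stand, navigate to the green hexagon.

turn left 146°, forward 3.7 m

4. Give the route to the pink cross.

turn left 92°, forward 4.3 m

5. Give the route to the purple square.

turn left 45°, forward 2.1 m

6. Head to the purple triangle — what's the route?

turn left 156°, forward 8.0 m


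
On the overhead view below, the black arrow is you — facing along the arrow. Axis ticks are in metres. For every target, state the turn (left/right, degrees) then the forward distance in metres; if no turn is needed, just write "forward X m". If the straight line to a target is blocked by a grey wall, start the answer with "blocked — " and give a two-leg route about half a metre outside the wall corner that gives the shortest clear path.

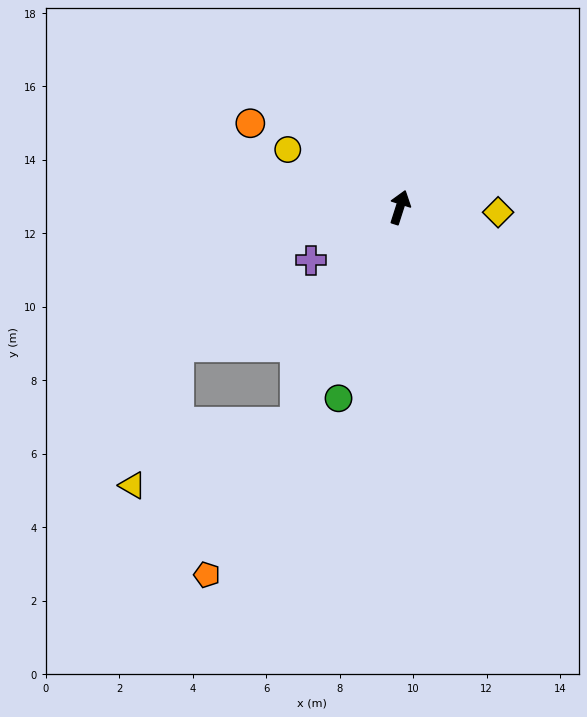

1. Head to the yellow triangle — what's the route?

blocked — turn left 172°, forward 6.5 m, then turn right 43°, forward 4.8 m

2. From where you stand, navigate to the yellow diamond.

turn right 75°, forward 2.7 m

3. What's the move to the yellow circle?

turn left 80°, forward 3.4 m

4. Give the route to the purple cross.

turn left 139°, forward 2.8 m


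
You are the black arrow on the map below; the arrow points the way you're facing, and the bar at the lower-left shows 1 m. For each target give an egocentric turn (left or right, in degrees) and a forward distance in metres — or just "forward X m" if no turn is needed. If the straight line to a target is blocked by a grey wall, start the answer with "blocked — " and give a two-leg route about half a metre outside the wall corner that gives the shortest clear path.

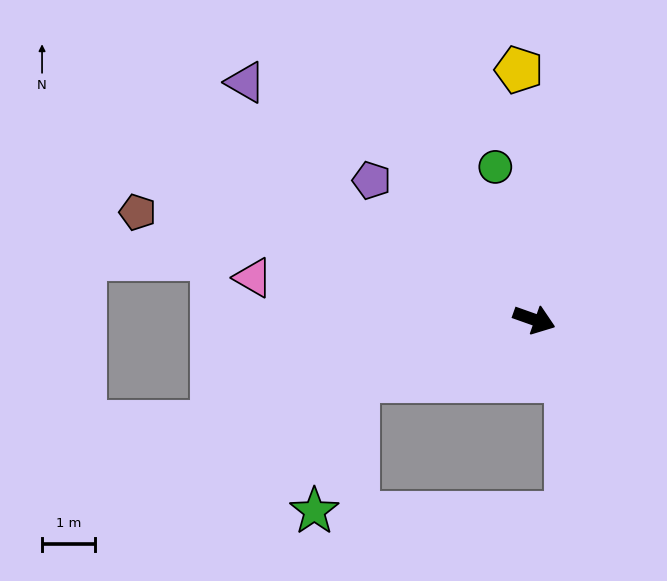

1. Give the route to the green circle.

turn left 124°, forward 3.0 m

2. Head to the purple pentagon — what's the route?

turn left 159°, forward 4.1 m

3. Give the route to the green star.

blocked — turn right 142°, forward 3.5 m, then turn left 53°, forward 2.6 m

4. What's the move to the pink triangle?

turn right 169°, forward 5.4 m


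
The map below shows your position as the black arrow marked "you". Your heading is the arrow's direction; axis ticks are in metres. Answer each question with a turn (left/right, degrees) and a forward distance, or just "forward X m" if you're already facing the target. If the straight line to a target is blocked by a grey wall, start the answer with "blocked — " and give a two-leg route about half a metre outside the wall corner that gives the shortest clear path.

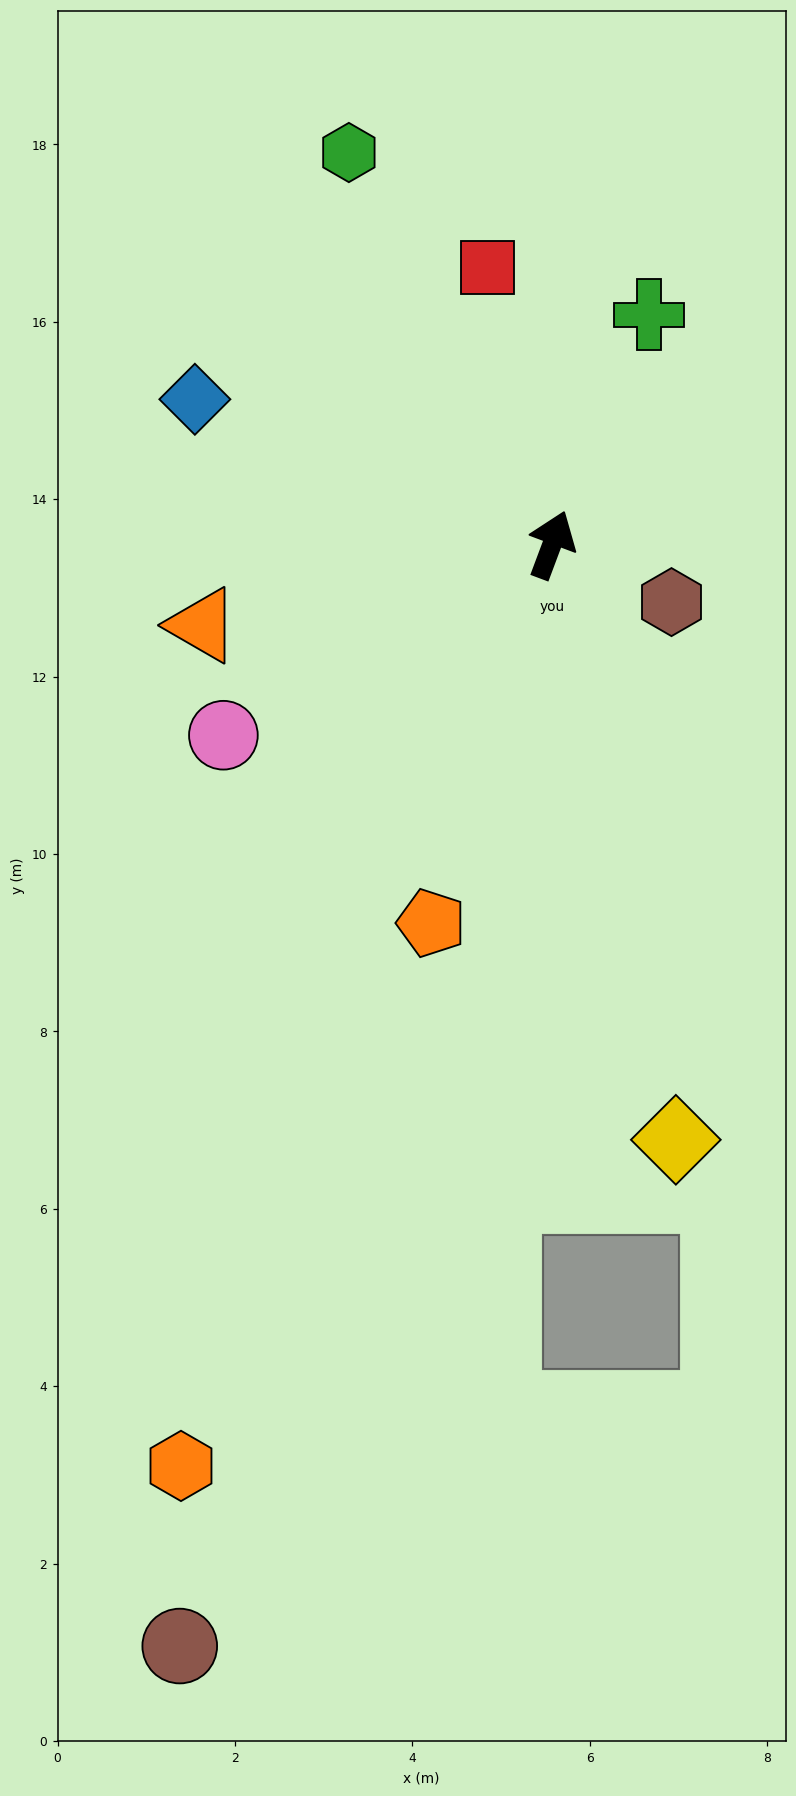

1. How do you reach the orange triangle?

turn left 123°, forward 4.0 m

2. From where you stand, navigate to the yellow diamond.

turn right 148°, forward 6.9 m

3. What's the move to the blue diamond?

turn left 88°, forward 4.3 m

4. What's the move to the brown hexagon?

turn right 95°, forward 1.5 m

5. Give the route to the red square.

turn left 34°, forward 3.2 m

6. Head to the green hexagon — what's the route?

turn left 48°, forward 5.0 m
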